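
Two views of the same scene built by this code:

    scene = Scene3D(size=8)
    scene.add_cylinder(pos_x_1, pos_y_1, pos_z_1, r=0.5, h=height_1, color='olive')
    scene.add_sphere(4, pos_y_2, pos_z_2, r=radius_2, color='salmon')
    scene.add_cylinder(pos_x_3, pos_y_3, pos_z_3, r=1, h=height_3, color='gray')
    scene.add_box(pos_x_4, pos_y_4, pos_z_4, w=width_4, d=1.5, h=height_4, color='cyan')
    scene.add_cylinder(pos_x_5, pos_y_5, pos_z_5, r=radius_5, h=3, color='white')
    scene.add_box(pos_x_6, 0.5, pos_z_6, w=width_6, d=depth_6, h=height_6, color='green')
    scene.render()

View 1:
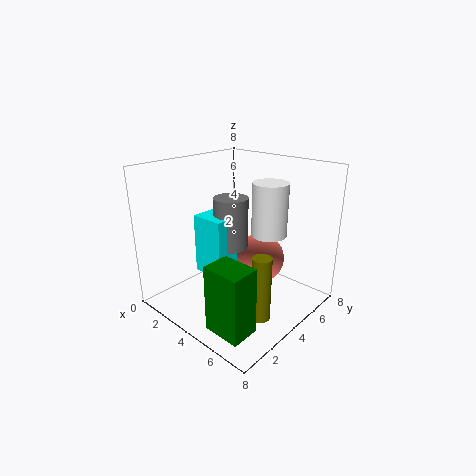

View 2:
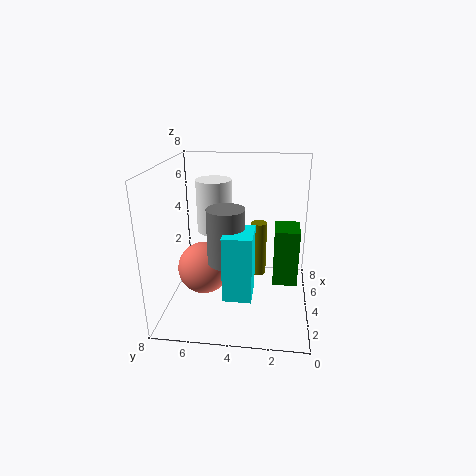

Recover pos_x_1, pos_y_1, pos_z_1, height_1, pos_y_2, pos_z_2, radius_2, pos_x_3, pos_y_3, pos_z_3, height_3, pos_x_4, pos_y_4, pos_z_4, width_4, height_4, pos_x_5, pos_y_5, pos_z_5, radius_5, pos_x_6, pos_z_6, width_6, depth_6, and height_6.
pos_x_1 = 6.5
pos_y_1 = 3
pos_z_1 = 0.5
height_1 = 3.5
pos_y_2 = 6
pos_z_2 = 2
radius_2 = 1.5
pos_x_3 = 3
pos_y_3 = 4.5
pos_z_3 = 3
height_3 = 3
pos_x_4 = 1.5
pos_y_4 = 3
pos_z_4 = 1.5
width_4 = 2
height_4 = 3.5
pos_x_5 = 5
pos_y_5 = 5.5
pos_z_5 = 4
radius_5 = 1
pos_x_6 = 5
pos_z_6 = 0.5
width_6 = 2
depth_6 = 1.5
height_6 = 3.5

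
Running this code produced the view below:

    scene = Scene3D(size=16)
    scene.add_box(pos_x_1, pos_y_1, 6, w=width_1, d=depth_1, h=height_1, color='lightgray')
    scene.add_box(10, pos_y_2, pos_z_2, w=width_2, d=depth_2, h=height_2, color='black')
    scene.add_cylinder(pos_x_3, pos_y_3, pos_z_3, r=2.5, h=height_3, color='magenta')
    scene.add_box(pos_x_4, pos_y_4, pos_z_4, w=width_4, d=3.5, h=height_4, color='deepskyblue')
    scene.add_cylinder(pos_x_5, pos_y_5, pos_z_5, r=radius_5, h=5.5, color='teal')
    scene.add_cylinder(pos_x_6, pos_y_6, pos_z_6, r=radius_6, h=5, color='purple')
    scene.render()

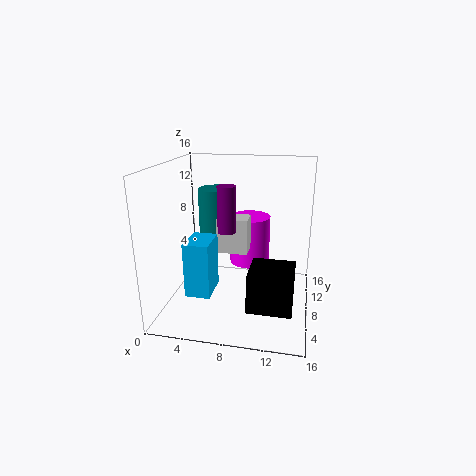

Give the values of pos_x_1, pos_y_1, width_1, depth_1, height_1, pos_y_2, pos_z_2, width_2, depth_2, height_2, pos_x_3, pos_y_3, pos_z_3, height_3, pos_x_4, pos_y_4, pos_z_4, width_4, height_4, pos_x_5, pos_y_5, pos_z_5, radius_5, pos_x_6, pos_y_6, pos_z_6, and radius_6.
pos_x_1 = 5.5, pos_y_1 = 8, width_1 = 3.5, depth_1 = 2.5, height_1 = 4, pos_y_2 = 2, pos_z_2 = 2.5, width_2 = 4.5, depth_2 = 4.5, height_2 = 4, pos_x_3 = 8.5, pos_y_3 = 13, pos_z_3 = 3, height_3 = 6, pos_x_4 = 4, pos_y_4 = 1.5, pos_z_4 = 4, width_4 = 2.5, height_4 = 5.5, pos_x_5 = 5, pos_y_5 = 10, pos_z_5 = 7.5, radius_5 = 2, pos_x_6 = 7, pos_y_6 = 7, pos_z_6 = 9, radius_6 = 1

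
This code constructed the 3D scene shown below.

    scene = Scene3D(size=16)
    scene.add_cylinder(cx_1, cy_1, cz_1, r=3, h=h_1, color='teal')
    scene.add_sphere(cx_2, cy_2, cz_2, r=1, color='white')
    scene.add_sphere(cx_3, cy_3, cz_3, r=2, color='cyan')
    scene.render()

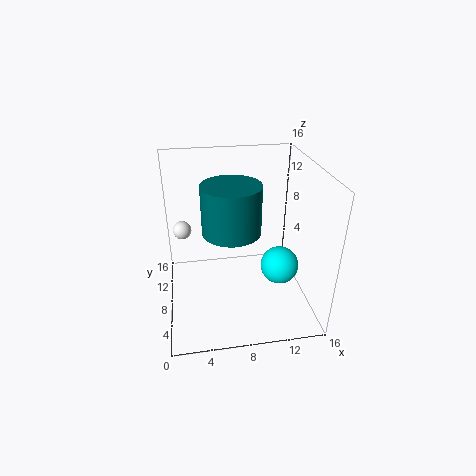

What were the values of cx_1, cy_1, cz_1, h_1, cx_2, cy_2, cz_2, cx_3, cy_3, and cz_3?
cx_1 = 7; cy_1 = 6; cz_1 = 10; h_1 = 5; cx_2 = 2; cy_2 = 9; cz_2 = 9; cx_3 = 12; cy_3 = 5; cz_3 = 6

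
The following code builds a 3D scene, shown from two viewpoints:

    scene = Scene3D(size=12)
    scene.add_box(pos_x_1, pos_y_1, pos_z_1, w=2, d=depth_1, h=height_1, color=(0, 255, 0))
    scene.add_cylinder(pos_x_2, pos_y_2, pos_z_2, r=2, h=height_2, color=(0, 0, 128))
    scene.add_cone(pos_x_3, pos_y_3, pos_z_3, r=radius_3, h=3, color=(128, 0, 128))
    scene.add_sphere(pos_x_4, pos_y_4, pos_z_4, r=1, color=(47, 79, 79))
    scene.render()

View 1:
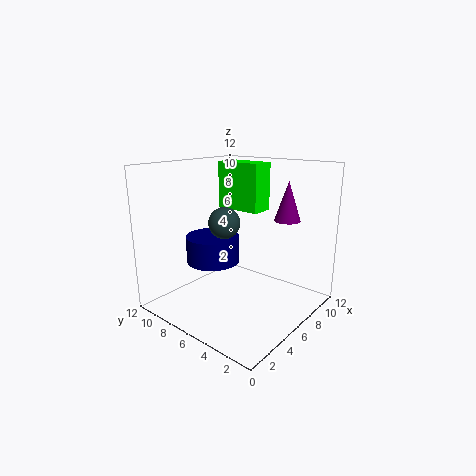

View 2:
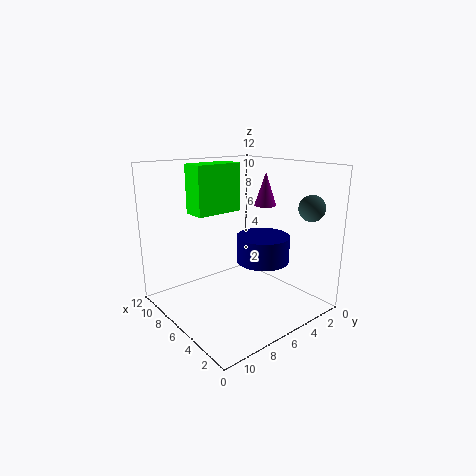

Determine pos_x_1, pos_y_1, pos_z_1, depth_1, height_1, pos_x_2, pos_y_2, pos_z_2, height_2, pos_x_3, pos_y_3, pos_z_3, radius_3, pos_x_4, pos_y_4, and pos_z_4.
pos_x_1 = 7
pos_y_1 = 5
pos_z_1 = 8
depth_1 = 4
height_1 = 4
pos_x_2 = 3
pos_y_2 = 6
pos_z_2 = 5
height_2 = 2
pos_x_3 = 7
pos_y_3 = 2
pos_z_3 = 8
radius_3 = 1
pos_x_4 = 1
pos_y_4 = 3
pos_z_4 = 9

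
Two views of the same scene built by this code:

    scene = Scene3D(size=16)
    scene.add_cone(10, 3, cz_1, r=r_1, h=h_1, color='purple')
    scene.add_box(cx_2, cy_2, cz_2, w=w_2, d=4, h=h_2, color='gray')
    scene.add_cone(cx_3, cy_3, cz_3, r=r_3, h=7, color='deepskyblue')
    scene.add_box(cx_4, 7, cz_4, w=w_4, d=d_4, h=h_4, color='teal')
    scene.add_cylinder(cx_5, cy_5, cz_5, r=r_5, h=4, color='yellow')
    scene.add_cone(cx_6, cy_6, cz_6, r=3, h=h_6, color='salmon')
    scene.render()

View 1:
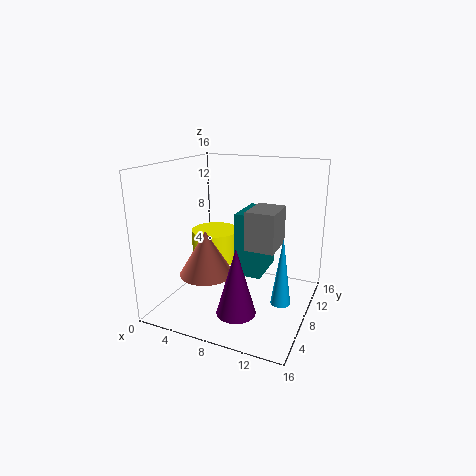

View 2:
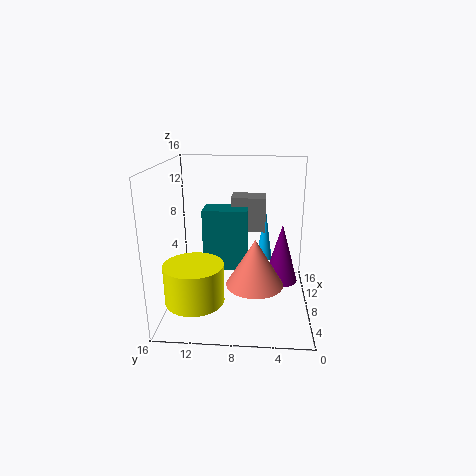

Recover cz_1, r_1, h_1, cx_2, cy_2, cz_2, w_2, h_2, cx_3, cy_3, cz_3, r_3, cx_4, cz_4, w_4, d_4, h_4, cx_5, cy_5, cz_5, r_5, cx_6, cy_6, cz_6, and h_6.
cz_1 = 2; r_1 = 2; h_1 = 7; cx_2 = 10; cy_2 = 5; cz_2 = 8; w_2 = 3; h_2 = 4; cx_3 = 14; cy_3 = 5; cz_3 = 3; r_3 = 1; cx_4 = 8; cz_4 = 4; w_4 = 3; d_4 = 5; h_4 = 7; cx_5 = 3; cy_5 = 12; cz_5 = 3; r_5 = 3; cx_6 = 5; cy_6 = 6; cz_6 = 4; h_6 = 5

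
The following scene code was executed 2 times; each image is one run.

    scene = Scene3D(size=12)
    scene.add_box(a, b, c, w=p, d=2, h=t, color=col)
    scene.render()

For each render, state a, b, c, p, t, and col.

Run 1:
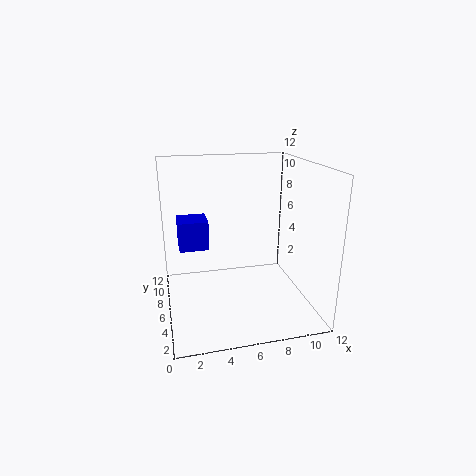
a = 1; b = 2; c = 7; p = 2; t = 2; col = 'blue'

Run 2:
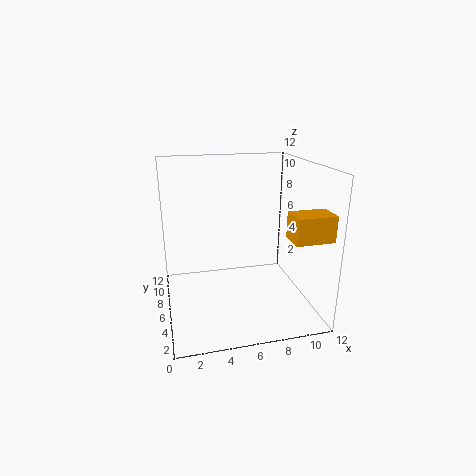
a = 9; b = 1; c = 7; p = 3; t = 2; col = 'orange'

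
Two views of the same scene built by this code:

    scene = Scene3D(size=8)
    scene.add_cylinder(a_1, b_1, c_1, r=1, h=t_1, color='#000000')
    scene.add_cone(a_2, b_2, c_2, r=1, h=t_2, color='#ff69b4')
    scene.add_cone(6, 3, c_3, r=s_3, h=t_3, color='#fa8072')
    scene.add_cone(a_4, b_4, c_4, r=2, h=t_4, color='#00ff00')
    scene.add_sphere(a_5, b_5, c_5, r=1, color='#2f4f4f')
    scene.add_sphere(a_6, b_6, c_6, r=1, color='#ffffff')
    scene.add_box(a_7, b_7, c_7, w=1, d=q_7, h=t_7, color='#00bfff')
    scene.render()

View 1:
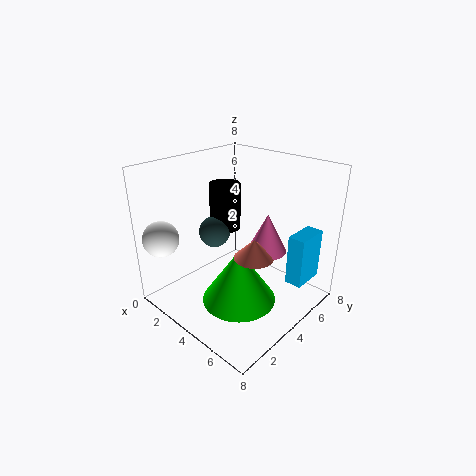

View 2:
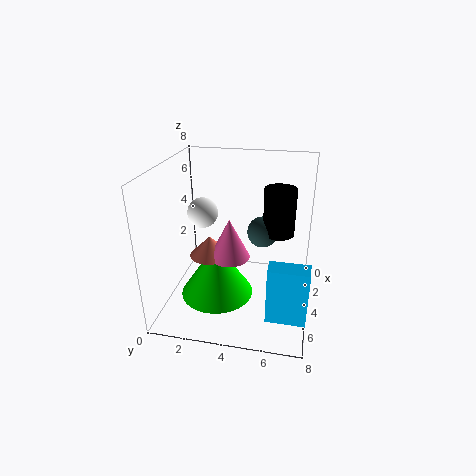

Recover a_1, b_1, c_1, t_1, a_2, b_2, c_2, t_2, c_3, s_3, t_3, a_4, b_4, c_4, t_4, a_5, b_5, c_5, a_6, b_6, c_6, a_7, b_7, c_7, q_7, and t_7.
a_1 = 1, b_1 = 6, c_1 = 3, t_1 = 3, a_2 = 6, b_2 = 4, c_2 = 4, t_2 = 2, c_3 = 4, s_3 = 1, t_3 = 1, a_4 = 5, b_4 = 3, c_4 = 1, t_4 = 3, a_5 = 1, b_5 = 5, c_5 = 3, a_6 = 1, b_6 = 1, c_6 = 4, a_7 = 6, b_7 = 6, c_7 = 1, q_7 = 2, t_7 = 3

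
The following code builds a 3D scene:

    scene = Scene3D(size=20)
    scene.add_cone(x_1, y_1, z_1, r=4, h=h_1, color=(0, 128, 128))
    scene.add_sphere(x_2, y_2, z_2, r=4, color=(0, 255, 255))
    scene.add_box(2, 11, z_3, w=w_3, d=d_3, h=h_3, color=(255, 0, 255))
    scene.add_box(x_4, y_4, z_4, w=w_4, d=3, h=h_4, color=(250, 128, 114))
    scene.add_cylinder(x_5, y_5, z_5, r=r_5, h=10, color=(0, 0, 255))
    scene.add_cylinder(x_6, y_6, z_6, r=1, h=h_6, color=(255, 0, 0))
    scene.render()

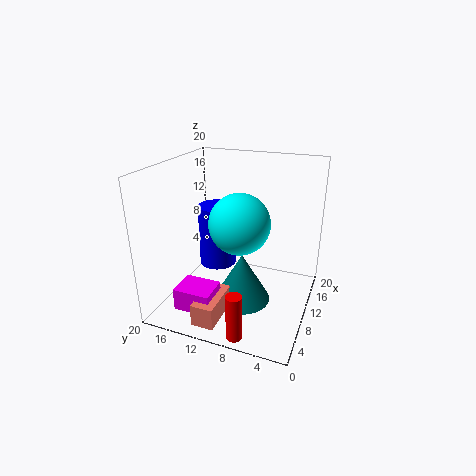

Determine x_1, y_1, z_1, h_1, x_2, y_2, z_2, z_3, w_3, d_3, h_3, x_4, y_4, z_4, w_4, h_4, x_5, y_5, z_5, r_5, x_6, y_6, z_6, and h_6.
x_1 = 9
y_1 = 9
z_1 = 1
h_1 = 7
x_2 = 8
y_2 = 9
z_2 = 13
z_3 = 2
w_3 = 4
d_3 = 5
h_3 = 3
x_4 = 1
y_4 = 10
z_4 = 1
w_4 = 6
h_4 = 3
x_5 = 16
y_5 = 16
z_5 = 2
r_5 = 3
x_6 = 1
y_6 = 7
z_6 = 1
h_6 = 6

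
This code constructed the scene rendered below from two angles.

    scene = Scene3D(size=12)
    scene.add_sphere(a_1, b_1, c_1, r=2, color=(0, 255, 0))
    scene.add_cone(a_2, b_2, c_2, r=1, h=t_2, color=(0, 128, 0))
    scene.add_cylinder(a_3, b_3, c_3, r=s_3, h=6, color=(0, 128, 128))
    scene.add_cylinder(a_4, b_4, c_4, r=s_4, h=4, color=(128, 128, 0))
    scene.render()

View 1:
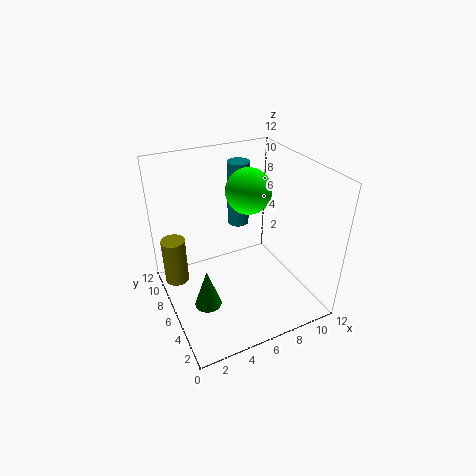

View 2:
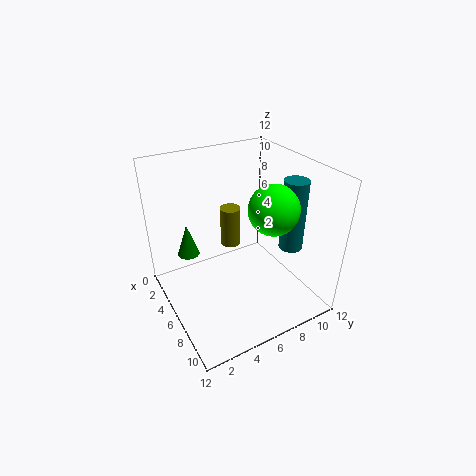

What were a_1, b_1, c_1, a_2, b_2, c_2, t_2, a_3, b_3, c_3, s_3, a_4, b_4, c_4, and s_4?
a_1 = 8, b_1 = 8, c_1 = 9, a_2 = 2, b_2 = 3, c_2 = 3, t_2 = 3, a_3 = 8, b_3 = 10, c_3 = 5, s_3 = 1, a_4 = 1, b_4 = 8, c_4 = 2, s_4 = 1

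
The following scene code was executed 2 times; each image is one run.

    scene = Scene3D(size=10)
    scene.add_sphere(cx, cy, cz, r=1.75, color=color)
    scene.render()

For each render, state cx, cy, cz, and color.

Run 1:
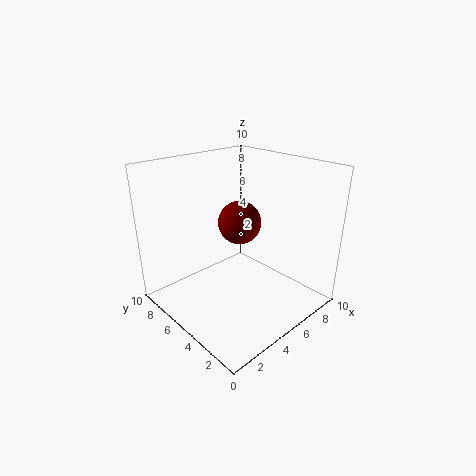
cx = 7.75, cy = 7.75, cz = 4.5, color = 'maroon'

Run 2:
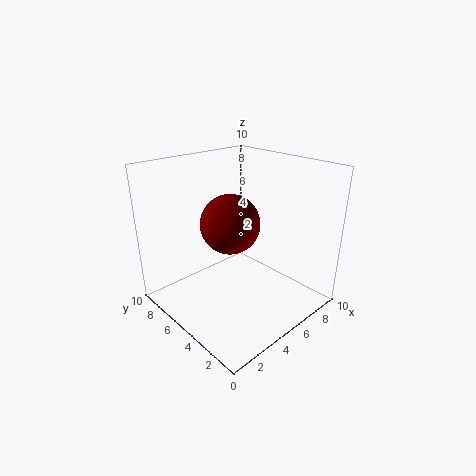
cx = 2.75, cy = 3.25, cz = 7.25, color = 'maroon'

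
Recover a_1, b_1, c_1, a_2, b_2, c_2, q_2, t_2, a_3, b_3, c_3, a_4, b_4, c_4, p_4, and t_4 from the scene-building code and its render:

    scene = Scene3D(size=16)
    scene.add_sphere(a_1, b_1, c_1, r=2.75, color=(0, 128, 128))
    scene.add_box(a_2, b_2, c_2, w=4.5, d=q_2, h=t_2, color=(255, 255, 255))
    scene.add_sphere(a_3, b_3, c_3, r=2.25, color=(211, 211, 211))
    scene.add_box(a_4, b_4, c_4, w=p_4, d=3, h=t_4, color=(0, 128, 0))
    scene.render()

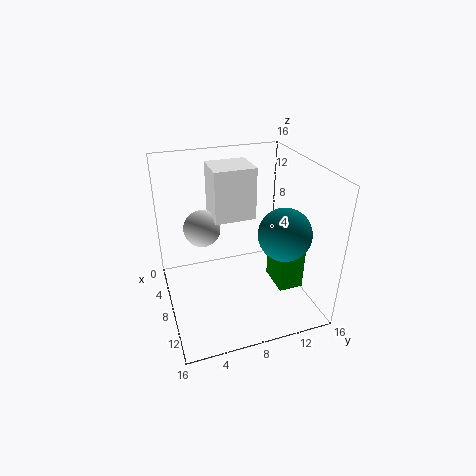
a_1 = 11.75, b_1 = 11.75, c_1 = 9.75, a_2 = 0.75, b_2 = 6.25, c_2 = 8.5, q_2 = 5, t_2 = 6.25, a_3 = 3.25, b_3 = 5, c_3 = 7.25, a_4 = 5.25, b_4 = 13, c_4 = 0.25, p_4 = 4.25, t_4 = 5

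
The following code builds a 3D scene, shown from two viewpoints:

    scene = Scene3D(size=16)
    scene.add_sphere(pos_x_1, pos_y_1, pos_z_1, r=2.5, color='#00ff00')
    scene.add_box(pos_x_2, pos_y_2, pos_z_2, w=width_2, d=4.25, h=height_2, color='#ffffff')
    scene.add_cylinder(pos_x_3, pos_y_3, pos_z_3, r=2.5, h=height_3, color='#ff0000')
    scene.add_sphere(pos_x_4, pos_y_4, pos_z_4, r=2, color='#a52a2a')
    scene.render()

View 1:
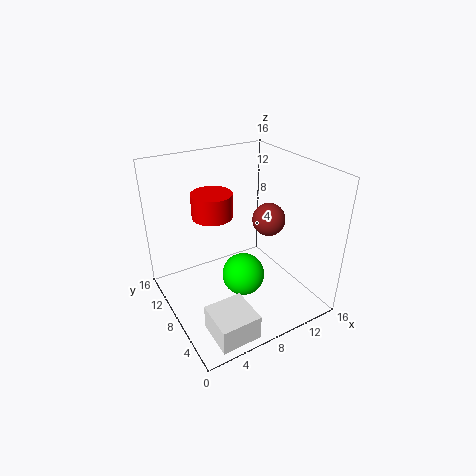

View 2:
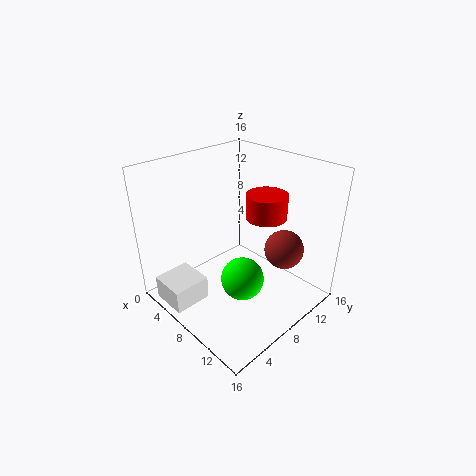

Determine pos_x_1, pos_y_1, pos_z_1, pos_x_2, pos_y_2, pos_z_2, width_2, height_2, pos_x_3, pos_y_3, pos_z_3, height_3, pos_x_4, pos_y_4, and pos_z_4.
pos_x_1 = 8.75
pos_y_1 = 8
pos_z_1 = 2.75
pos_x_2 = 2
pos_y_2 = 0.5
pos_z_2 = 0.5
width_2 = 4.25
height_2 = 2.75
pos_x_3 = 7.5
pos_y_3 = 13.25
pos_z_3 = 8.5
height_3 = 3
pos_x_4 = 13.25
pos_y_4 = 9.5
pos_z_4 = 8.25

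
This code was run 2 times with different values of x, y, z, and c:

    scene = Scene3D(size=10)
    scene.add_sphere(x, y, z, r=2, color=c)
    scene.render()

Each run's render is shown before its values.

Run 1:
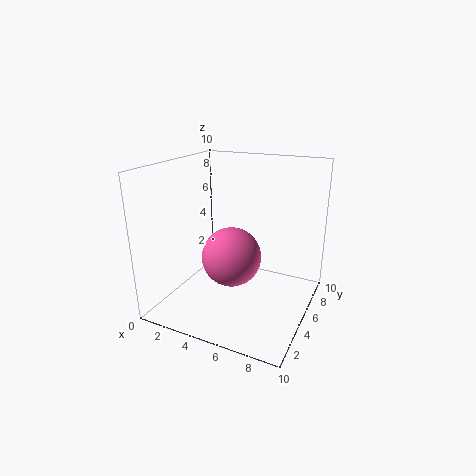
x = 5, y = 4, z = 4, c = 'hotpink'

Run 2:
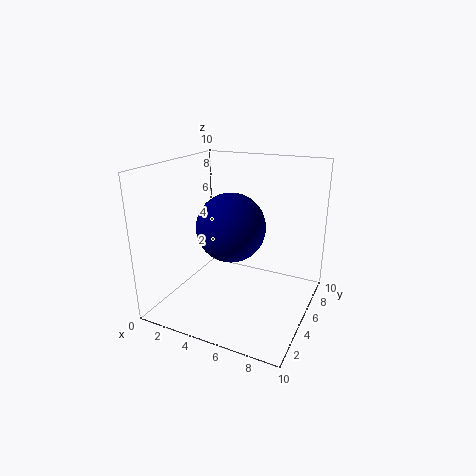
x = 6, y = 2, z = 7, c = 'navy'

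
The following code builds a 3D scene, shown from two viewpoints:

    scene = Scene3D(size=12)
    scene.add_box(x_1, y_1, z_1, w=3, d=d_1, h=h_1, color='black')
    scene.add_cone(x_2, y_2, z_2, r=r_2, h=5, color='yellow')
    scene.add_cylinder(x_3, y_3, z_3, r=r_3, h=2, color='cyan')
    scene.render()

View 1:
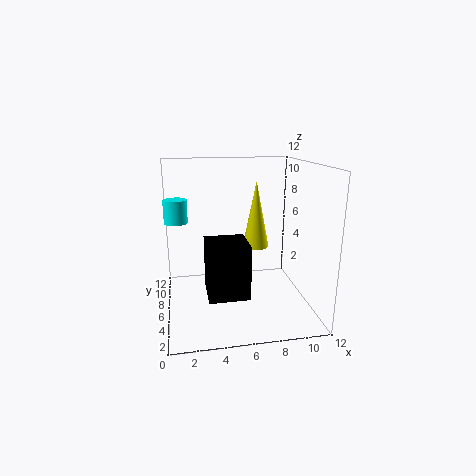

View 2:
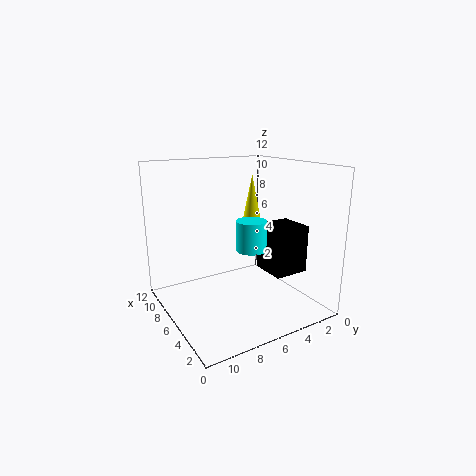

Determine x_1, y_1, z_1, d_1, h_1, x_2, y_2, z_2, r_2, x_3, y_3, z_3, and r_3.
x_1 = 3
y_1 = 1
z_1 = 3
d_1 = 3
h_1 = 4
x_2 = 7
y_2 = 4
z_2 = 6
r_2 = 1
x_3 = 1
y_3 = 8
z_3 = 7
r_3 = 1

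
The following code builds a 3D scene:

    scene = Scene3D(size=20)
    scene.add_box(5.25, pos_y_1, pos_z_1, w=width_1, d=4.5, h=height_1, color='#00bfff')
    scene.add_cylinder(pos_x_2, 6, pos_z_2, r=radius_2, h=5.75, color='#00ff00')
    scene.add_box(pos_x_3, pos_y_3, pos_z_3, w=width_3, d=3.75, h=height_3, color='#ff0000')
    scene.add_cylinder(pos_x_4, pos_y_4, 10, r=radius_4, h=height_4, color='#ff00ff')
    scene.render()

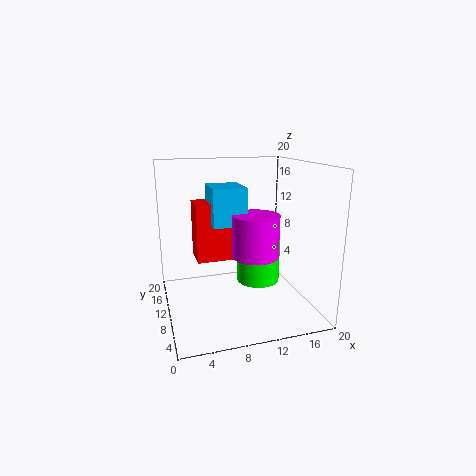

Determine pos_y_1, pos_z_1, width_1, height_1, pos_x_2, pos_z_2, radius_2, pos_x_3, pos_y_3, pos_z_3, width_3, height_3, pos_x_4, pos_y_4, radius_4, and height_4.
pos_y_1 = 3.75, pos_z_1 = 13.5, width_1 = 4, height_1 = 4.5, pos_x_2 = 11.5, pos_z_2 = 5.5, radius_2 = 2.75, pos_x_3 = 3.5, pos_y_3 = 5, pos_z_3 = 9, width_3 = 6, height_3 = 7, pos_x_4 = 10, pos_y_4 = 3, radius_4 = 2.75, height_4 = 5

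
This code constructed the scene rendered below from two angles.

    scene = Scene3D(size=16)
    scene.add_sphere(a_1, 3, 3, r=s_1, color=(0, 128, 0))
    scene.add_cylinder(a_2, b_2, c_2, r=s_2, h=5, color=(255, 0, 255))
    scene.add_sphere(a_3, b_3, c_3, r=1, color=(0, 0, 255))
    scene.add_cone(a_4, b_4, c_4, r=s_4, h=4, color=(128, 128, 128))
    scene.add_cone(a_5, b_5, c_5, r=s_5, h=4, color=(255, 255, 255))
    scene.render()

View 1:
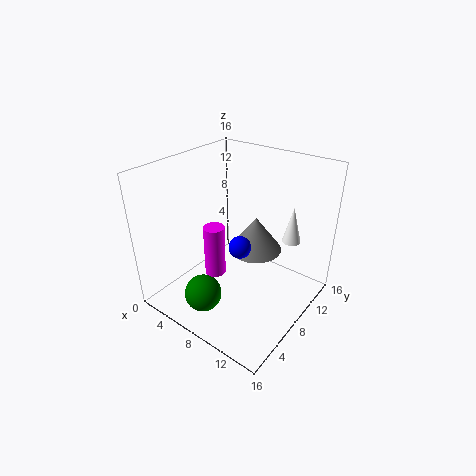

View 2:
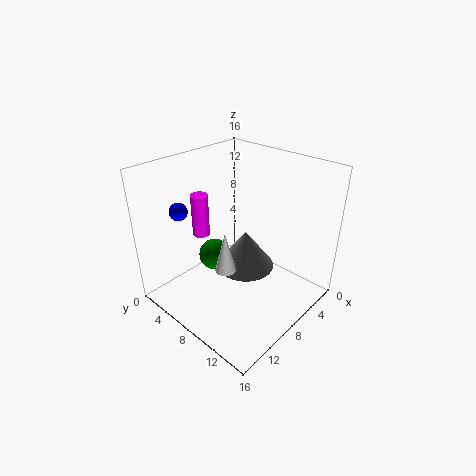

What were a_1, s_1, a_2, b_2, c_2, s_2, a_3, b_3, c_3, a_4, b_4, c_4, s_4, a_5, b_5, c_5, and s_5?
a_1 = 7; s_1 = 2; a_2 = 9; b_2 = 3; c_2 = 7; s_2 = 1; a_3 = 12; b_3 = 3; c_3 = 11; a_4 = 9; b_4 = 10; c_4 = 6; s_4 = 3; a_5 = 13; b_5 = 11; c_5 = 8; s_5 = 1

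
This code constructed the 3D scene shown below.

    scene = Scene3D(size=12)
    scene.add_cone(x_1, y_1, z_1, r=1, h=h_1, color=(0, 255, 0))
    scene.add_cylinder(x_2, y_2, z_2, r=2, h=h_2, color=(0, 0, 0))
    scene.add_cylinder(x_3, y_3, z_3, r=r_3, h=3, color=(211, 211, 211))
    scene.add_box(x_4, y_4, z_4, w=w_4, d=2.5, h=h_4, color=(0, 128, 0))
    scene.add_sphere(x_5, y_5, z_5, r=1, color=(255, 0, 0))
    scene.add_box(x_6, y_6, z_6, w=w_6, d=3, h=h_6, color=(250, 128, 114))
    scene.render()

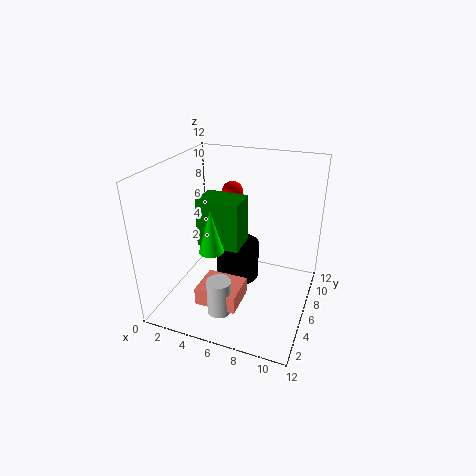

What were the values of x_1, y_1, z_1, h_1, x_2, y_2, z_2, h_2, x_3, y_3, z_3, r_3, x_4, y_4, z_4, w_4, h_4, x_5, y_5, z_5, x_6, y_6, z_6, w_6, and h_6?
x_1 = 4.5; y_1 = 4; z_1 = 5.5; h_1 = 3.5; x_2 = 5; y_2 = 8.5; z_2 = 0.5; h_2 = 3.5; x_3 = 5.5; y_3 = 3; z_3 = 0.5; r_3 = 1; x_4 = 3; y_4 = 4.5; z_4 = 5.5; w_4 = 3.5; h_4 = 4; x_5 = 3.5; y_5 = 11; z_5 = 8; x_6 = 3.5; y_6 = 2.5; z_6 = 1; w_6 = 3.5; h_6 = 1.5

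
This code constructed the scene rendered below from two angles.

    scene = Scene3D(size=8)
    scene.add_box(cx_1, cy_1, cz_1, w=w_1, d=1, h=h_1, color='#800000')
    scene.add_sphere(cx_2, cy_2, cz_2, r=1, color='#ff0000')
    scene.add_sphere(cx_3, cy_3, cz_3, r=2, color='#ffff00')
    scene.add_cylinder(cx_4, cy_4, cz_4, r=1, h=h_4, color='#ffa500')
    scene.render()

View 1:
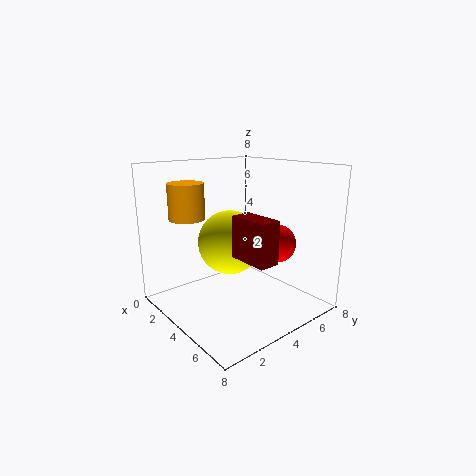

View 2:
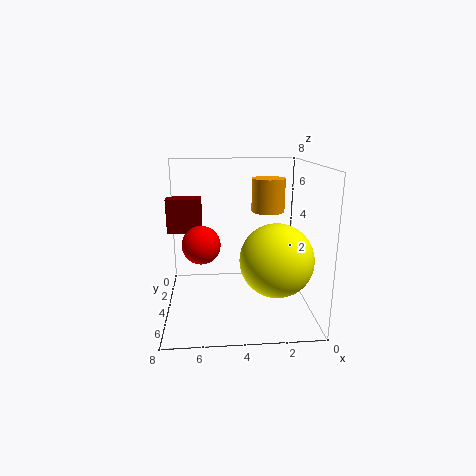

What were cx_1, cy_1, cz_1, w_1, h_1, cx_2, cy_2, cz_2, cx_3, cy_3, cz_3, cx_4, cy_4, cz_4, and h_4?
cx_1 = 6, cy_1 = 2, cz_1 = 4, w_1 = 2, h_1 = 2, cx_2 = 6, cy_2 = 5, cz_2 = 4, cx_3 = 2, cy_3 = 5, cz_3 = 3, cx_4 = 2, cy_4 = 2, cz_4 = 5, h_4 = 2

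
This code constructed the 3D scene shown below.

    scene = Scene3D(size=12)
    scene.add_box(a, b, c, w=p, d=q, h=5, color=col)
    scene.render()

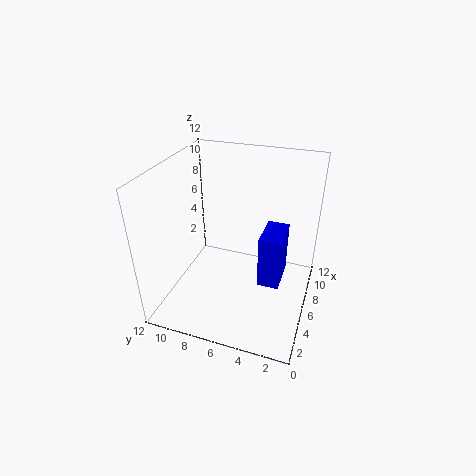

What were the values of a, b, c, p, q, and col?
a = 7
b = 2.5
c = 0.5
p = 3.5
q = 2
col = 'blue'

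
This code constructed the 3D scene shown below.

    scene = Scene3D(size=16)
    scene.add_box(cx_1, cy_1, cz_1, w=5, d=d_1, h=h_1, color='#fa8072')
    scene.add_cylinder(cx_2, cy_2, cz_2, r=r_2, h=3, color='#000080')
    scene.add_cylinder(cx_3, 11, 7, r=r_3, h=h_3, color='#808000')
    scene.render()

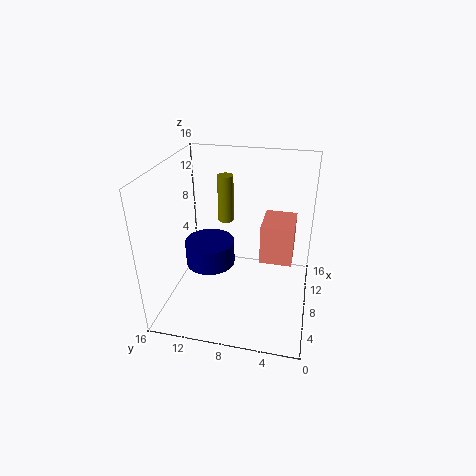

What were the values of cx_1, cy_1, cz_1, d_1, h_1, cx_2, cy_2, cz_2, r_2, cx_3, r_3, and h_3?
cx_1 = 11, cy_1 = 2, cz_1 = 3, d_1 = 4, h_1 = 5, cx_2 = 10, cy_2 = 12, cz_2 = 3, r_2 = 3, cx_3 = 14, r_3 = 1, h_3 = 6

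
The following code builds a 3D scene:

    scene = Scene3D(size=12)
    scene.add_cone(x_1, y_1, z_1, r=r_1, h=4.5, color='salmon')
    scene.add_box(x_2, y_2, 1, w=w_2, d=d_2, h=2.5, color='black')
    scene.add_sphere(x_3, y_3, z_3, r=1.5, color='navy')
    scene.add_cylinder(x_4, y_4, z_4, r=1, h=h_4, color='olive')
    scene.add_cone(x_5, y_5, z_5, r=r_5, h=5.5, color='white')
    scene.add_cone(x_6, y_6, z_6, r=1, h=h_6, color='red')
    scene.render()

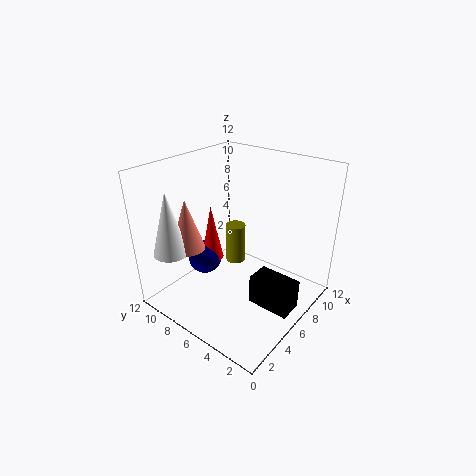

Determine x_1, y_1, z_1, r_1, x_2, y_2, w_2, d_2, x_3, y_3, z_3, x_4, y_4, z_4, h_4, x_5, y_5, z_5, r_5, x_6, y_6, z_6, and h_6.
x_1 = 4; y_1 = 10; z_1 = 4.5; r_1 = 1.5; x_2 = 5; y_2 = 0.5; w_2 = 2; d_2 = 3.5; x_3 = 5.5; y_3 = 9.5; z_3 = 3; x_4 = 10; y_4 = 9.5; z_4 = 0.5; h_4 = 4; x_5 = 2.5; y_5 = 10.5; z_5 = 4.5; r_5 = 1.5; x_6 = 6; y_6 = 9; z_6 = 3; h_6 = 5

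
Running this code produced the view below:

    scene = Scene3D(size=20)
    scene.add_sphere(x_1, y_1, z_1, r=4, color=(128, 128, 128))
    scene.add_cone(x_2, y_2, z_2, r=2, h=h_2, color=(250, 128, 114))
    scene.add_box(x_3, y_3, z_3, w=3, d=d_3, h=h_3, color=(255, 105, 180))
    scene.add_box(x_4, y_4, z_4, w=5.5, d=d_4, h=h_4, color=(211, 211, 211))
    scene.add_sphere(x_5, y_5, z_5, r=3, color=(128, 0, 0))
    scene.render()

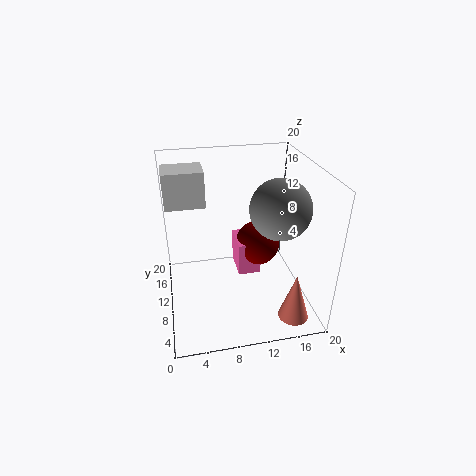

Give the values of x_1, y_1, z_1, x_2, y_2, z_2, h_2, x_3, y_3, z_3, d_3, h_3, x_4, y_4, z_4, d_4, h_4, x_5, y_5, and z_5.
x_1 = 15, y_1 = 7.5, z_1 = 15, x_2 = 16, y_2 = 2.5, z_2 = 1.5, h_2 = 6.5, x_3 = 9.5, y_3 = 7, z_3 = 6, d_3 = 4.5, h_3 = 4.5, x_4 = 0.5, y_4 = 12, z_4 = 14, d_4 = 4.5, h_4 = 5, x_5 = 12.5, y_5 = 9, z_5 = 9.5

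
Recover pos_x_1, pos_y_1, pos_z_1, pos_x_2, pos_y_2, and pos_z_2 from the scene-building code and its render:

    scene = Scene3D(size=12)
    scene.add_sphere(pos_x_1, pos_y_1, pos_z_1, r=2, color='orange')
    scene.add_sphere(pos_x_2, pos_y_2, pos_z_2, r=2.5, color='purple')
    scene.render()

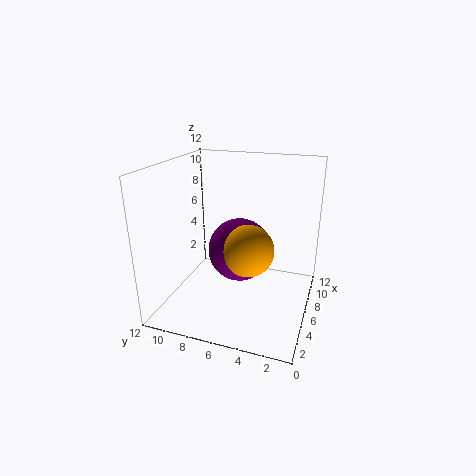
pos_x_1 = 4, pos_y_1 = 4.5, pos_z_1 = 6, pos_x_2 = 5, pos_y_2 = 5.5, pos_z_2 = 5.5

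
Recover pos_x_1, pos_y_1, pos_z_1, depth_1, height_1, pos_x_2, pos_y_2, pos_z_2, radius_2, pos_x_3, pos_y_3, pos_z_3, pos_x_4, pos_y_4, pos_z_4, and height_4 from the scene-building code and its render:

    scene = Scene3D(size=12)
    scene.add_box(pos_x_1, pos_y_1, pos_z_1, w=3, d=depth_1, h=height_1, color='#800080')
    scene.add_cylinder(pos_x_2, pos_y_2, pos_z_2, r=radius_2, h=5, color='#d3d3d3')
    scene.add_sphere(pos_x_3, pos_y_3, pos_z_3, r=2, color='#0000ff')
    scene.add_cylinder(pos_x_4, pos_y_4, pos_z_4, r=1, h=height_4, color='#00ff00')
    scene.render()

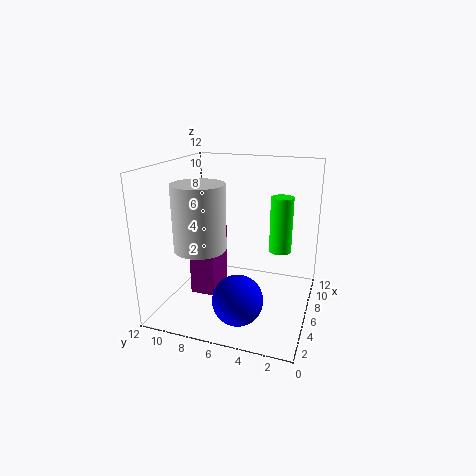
pos_x_1 = 3
pos_y_1 = 7
pos_z_1 = 2
depth_1 = 2
height_1 = 5
pos_x_2 = 3
pos_y_2 = 8
pos_z_2 = 6
radius_2 = 2
pos_x_3 = 3
pos_y_3 = 5
pos_z_3 = 2
pos_x_4 = 9
pos_y_4 = 3
pos_z_4 = 4
height_4 = 5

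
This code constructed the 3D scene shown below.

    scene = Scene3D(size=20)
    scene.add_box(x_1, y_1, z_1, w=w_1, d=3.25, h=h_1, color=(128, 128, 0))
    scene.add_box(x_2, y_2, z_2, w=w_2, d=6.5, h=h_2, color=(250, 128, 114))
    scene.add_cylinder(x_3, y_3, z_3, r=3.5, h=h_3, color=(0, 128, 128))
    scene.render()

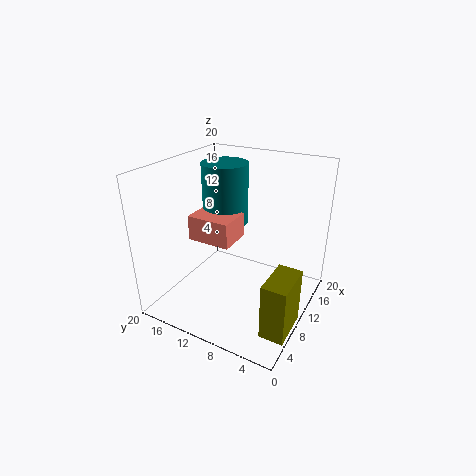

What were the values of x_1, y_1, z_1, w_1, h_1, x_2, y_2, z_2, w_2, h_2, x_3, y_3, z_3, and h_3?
x_1 = 3.75, y_1 = 0.25, z_1 = 0.25, w_1 = 5.75, h_1 = 7.75, x_2 = 9, y_2 = 11.25, z_2 = 8.25, w_2 = 5, h_2 = 3.75, x_3 = 15, y_3 = 15, z_3 = 9.5, h_3 = 9.25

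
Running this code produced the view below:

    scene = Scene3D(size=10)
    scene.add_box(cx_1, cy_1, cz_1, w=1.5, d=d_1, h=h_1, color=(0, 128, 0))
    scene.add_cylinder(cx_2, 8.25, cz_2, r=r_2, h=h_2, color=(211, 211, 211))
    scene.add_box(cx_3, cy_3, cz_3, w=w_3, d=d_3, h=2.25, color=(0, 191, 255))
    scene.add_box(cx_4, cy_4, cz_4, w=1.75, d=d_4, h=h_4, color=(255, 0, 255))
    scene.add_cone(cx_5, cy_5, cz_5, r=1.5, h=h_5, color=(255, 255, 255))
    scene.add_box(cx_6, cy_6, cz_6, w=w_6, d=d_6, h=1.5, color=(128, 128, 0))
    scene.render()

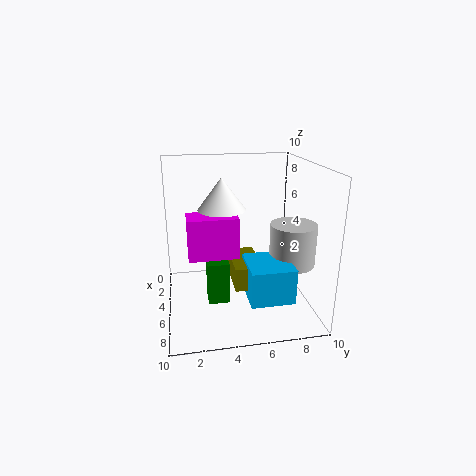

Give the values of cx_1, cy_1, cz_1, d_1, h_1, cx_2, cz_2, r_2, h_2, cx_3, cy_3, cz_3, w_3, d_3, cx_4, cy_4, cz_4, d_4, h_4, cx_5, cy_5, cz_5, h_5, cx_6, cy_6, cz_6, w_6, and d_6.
cx_1 = 4.5, cy_1 = 2.75, cz_1 = 0.5, d_1 = 1.5, h_1 = 3, cx_2 = 7, cz_2 = 3.75, r_2 = 1.5, h_2 = 2.75, cx_3 = 6.5, cy_3 = 5, cz_3 = 2.25, w_3 = 3, d_3 = 2.75, cx_4 = 6.5, cy_4 = 1.5, cz_4 = 5, d_4 = 3, h_4 = 2.5, cx_5 = 6.25, cy_5 = 3.75, cz_5 = 7.5, h_5 = 2, cx_6 = 5, cy_6 = 4.25, cz_6 = 2.75, w_6 = 3.25, d_6 = 1.75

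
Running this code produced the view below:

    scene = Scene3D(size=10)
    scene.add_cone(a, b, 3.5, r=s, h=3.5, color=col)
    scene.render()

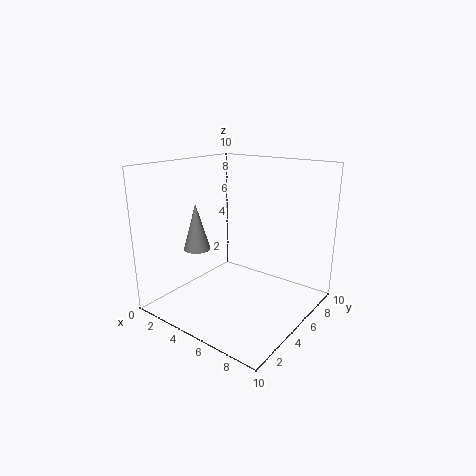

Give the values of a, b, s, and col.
a = 1.5
b = 4.5
s = 1
col = 'gray'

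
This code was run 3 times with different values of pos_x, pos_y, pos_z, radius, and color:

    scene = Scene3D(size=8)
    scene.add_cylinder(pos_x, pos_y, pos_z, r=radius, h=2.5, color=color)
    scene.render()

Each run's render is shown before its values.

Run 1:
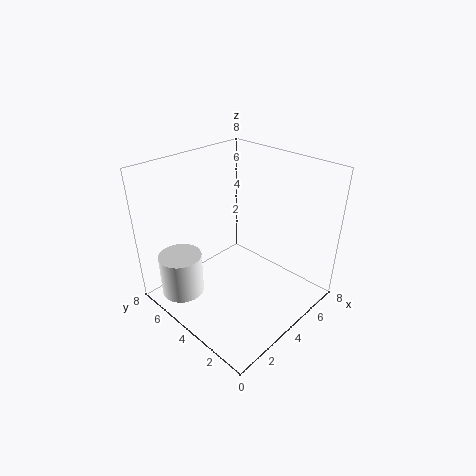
pos_x = 1.75, pos_y = 6.5, pos_z = 0.25, radius = 1.25, color = 'white'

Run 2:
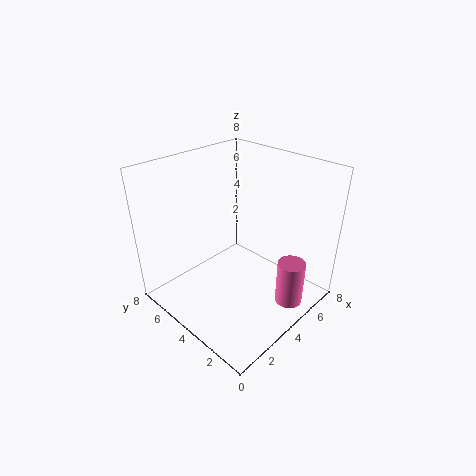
pos_x = 5, pos_y = 1, pos_z = 0.75, radius = 0.75, color = 'hotpink'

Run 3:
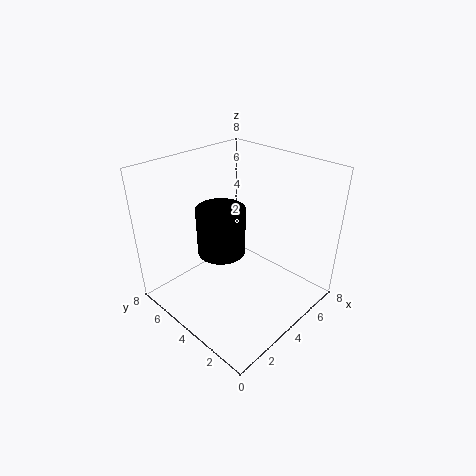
pos_x = 2.75, pos_y = 4, pos_z = 3.75, radius = 1.25, color = 'black'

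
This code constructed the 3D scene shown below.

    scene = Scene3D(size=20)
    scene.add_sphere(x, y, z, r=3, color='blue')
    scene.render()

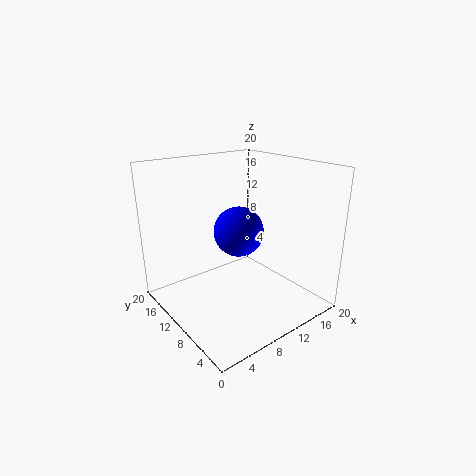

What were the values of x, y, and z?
x = 7, y = 6, z = 13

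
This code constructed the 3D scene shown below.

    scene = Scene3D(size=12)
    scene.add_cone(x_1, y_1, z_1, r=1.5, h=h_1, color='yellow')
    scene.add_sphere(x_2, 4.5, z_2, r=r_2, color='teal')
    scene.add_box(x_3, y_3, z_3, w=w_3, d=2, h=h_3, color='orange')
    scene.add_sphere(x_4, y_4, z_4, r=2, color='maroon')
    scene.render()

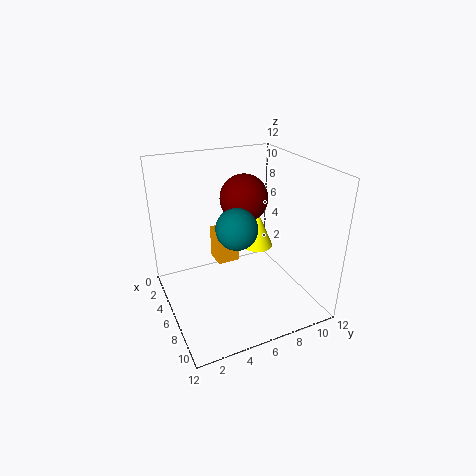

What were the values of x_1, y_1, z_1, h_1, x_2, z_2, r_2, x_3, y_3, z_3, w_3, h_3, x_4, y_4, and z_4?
x_1 = 3
y_1 = 9.5
z_1 = 3
h_1 = 3.5
x_2 = 9
z_2 = 8.5
r_2 = 1.5
x_3 = 2
y_3 = 5
z_3 = 2.5
w_3 = 2
h_3 = 3
x_4 = 5
y_4 = 7
z_4 = 9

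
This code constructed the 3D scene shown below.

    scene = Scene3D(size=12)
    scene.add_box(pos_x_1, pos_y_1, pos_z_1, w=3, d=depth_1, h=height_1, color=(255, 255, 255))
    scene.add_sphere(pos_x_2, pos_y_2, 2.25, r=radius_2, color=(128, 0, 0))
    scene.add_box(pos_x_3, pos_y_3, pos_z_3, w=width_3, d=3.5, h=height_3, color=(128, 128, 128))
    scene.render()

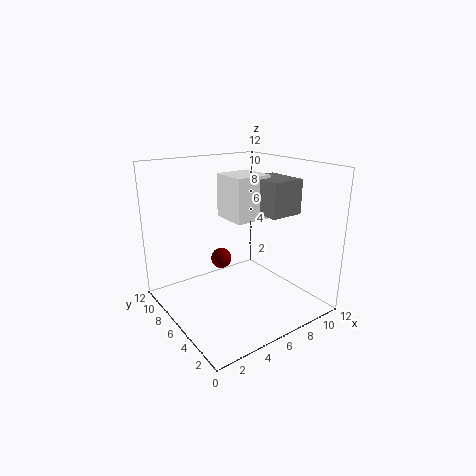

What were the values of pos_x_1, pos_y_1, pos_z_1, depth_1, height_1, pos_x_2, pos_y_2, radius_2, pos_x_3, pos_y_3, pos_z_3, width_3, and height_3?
pos_x_1 = 5
pos_y_1 = 4.5
pos_z_1 = 7.75
depth_1 = 3
height_1 = 3.5
pos_x_2 = 7
pos_y_2 = 10.25
radius_2 = 1
pos_x_3 = 7
pos_y_3 = 2.75
pos_z_3 = 8.25
width_3 = 2.75
height_3 = 2.75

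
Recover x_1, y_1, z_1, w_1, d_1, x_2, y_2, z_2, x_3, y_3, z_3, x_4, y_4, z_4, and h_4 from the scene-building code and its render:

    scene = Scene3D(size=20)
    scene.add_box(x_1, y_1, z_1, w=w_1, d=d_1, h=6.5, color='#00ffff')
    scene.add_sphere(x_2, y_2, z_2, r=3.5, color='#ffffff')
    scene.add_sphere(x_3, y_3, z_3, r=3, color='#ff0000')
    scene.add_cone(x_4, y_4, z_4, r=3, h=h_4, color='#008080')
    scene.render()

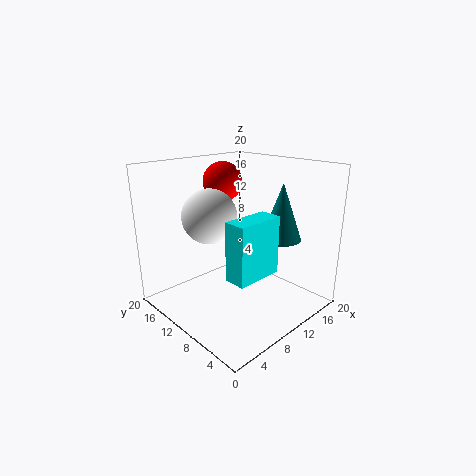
x_1 = 1.5, y_1 = 0.5, z_1 = 9.5, w_1 = 5.5, d_1 = 2.5, x_2 = 5.5, y_2 = 10.5, z_2 = 14, x_3 = 13, y_3 = 16.5, z_3 = 16.5, x_4 = 17, y_4 = 8, z_4 = 8.5, h_4 = 8.5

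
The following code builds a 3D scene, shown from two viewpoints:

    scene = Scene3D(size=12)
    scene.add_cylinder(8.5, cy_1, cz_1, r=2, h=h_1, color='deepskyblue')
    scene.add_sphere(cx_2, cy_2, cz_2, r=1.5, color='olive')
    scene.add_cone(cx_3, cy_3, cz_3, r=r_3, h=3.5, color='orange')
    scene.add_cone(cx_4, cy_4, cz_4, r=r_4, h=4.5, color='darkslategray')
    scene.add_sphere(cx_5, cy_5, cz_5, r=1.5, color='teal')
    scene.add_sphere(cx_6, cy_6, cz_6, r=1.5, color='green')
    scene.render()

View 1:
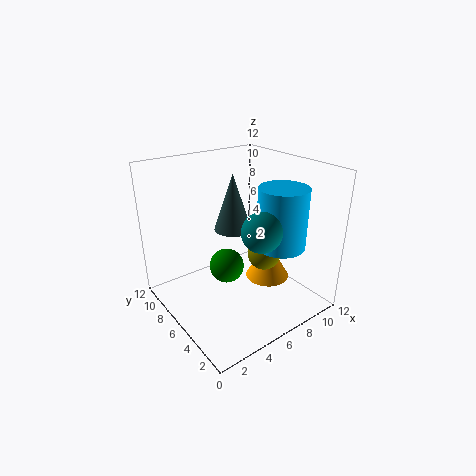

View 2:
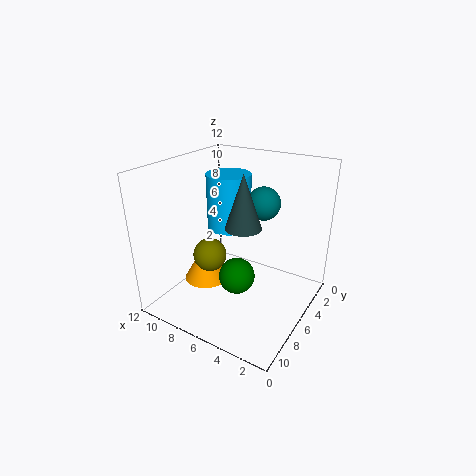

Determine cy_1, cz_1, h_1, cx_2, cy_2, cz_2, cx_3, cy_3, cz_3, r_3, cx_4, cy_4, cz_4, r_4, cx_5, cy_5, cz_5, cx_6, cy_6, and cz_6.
cy_1 = 3.5
cz_1 = 5.5
h_1 = 5
cx_2 = 9
cy_2 = 6
cz_2 = 3.5
cx_3 = 9.5
cy_3 = 6
cz_3 = 1
r_3 = 2
cx_4 = 5.5
cy_4 = 6
cz_4 = 7
r_4 = 1.5
cx_5 = 5.5
cy_5 = 2.5
cz_5 = 8
cx_6 = 5.5
cy_6 = 7
cz_6 = 3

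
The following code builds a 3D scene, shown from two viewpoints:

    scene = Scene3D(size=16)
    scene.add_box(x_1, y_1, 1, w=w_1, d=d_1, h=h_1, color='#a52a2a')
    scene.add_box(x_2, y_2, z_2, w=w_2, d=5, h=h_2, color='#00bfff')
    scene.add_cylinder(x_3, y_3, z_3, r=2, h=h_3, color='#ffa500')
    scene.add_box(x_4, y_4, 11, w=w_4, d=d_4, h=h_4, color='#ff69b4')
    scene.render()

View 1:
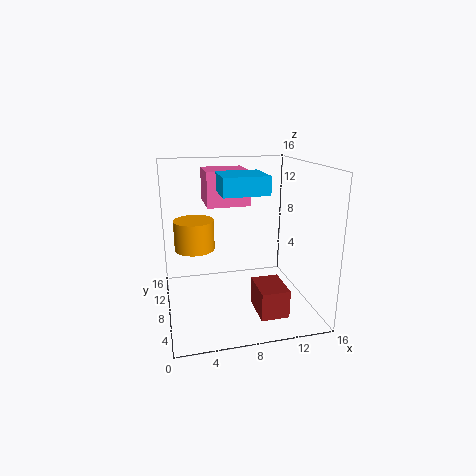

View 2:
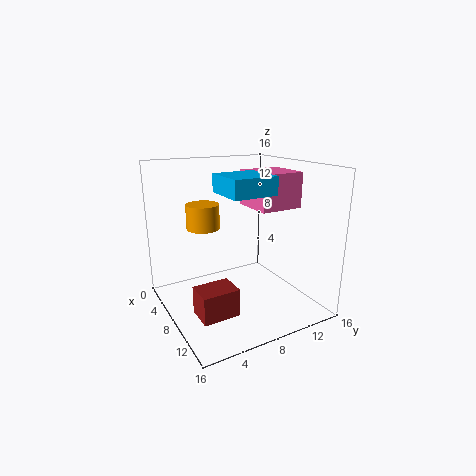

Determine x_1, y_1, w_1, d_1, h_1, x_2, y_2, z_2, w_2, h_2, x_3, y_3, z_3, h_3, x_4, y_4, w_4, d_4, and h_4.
x_1 = 9
y_1 = 2
w_1 = 3
d_1 = 4
h_1 = 3
x_2 = 6
y_2 = 6
z_2 = 13
w_2 = 5
h_2 = 2
x_3 = 3
y_3 = 6
z_3 = 8
h_3 = 3
x_4 = 5
y_4 = 10
w_4 = 5
d_4 = 5
h_4 = 4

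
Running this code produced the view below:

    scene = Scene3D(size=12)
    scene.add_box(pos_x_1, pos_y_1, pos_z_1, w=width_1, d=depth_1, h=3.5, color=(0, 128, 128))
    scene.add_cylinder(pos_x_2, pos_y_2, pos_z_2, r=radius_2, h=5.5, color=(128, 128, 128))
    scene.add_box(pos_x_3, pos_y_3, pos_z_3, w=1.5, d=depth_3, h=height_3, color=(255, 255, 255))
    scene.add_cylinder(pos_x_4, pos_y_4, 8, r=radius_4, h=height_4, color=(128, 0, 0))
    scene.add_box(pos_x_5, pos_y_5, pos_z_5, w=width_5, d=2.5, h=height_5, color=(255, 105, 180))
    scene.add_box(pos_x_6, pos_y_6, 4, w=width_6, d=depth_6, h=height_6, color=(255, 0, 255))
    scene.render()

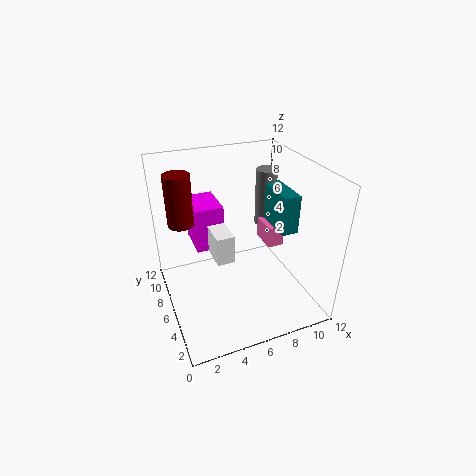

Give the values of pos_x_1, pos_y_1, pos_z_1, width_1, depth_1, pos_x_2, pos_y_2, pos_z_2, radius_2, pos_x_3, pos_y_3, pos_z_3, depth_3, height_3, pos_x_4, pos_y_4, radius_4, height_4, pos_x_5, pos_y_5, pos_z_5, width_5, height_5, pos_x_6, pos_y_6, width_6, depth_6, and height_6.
pos_x_1 = 10
pos_y_1 = 5.5
pos_z_1 = 5.5
width_1 = 1.5
depth_1 = 4
pos_x_2 = 10.5
pos_y_2 = 10
pos_z_2 = 4.5
radius_2 = 1
pos_x_3 = 4
pos_y_3 = 5.5
pos_z_3 = 4
depth_3 = 3.5
height_3 = 2.5
pos_x_4 = 1.5
pos_y_4 = 6.5
radius_4 = 1
height_4 = 4
pos_x_5 = 9.5
pos_y_5 = 7
pos_z_5 = 3.5
width_5 = 1.5
height_5 = 2
pos_x_6 = 3
pos_y_6 = 8
width_6 = 2.5
depth_6 = 3.5
height_6 = 4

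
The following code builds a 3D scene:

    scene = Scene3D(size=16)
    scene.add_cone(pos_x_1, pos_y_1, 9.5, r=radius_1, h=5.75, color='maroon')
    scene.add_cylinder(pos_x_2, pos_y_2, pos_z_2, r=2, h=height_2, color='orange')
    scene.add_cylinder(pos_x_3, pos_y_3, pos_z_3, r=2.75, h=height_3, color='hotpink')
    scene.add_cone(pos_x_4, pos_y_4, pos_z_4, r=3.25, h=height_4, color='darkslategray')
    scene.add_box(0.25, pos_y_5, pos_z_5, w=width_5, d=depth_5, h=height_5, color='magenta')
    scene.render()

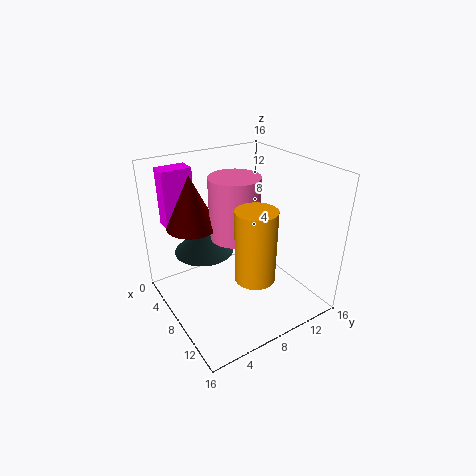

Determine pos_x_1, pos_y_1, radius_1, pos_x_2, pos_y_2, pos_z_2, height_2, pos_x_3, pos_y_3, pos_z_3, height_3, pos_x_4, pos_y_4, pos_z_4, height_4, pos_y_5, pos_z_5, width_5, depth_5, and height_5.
pos_x_1 = 5.5, pos_y_1 = 3.75, radius_1 = 2.75, pos_x_2 = 13, pos_y_2 = 6.75, pos_z_2 = 6.25, height_2 = 7.25, pos_x_3 = 7.75, pos_y_3 = 7.75, pos_z_3 = 8.25, height_3 = 6.75, pos_x_4 = 6, pos_y_4 = 4.75, pos_z_4 = 6.5, height_4 = 3.25, pos_y_5 = 2, pos_z_5 = 8.25, width_5 = 2.25, depth_5 = 3.5, height_5 = 6.75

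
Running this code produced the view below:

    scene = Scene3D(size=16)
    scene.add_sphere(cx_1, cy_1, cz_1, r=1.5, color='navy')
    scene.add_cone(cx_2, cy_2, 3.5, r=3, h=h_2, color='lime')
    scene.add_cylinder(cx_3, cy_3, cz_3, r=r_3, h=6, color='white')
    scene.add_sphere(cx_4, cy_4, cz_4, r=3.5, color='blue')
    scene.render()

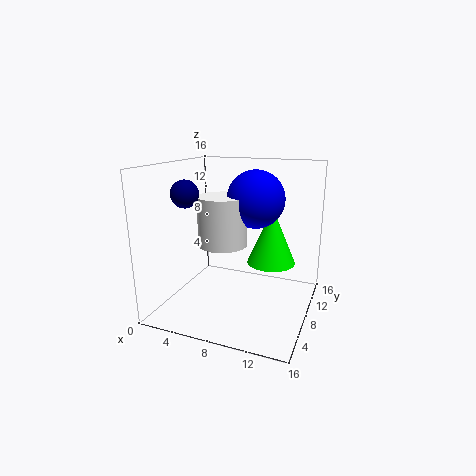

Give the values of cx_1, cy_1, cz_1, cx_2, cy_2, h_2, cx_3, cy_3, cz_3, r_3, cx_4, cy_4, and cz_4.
cx_1 = 3, cy_1 = 5.5, cz_1 = 13, cx_2 = 10.5, cy_2 = 13, h_2 = 7, cx_3 = 5, cy_3 = 10.5, cz_3 = 6, r_3 = 3, cx_4 = 8.5, cy_4 = 12.5, cz_4 = 11.5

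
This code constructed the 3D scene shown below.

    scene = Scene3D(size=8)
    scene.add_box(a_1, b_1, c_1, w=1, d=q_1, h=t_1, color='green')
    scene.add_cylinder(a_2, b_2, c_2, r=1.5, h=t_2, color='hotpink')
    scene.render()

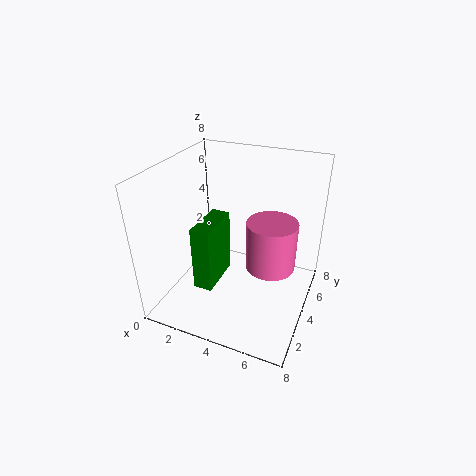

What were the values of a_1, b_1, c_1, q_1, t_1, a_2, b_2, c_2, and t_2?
a_1 = 2.5; b_1 = 1.5; c_1 = 2; q_1 = 2.5; t_1 = 3.5; a_2 = 5.5; b_2 = 5.5; c_2 = 1.5; t_2 = 3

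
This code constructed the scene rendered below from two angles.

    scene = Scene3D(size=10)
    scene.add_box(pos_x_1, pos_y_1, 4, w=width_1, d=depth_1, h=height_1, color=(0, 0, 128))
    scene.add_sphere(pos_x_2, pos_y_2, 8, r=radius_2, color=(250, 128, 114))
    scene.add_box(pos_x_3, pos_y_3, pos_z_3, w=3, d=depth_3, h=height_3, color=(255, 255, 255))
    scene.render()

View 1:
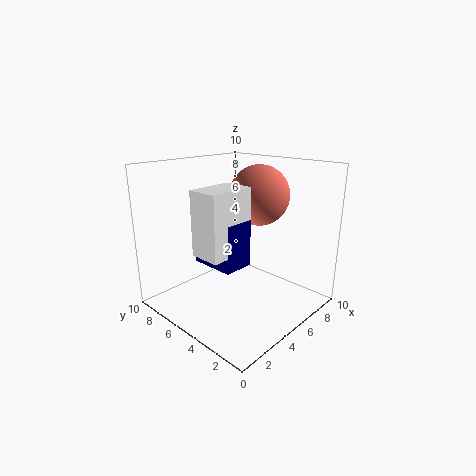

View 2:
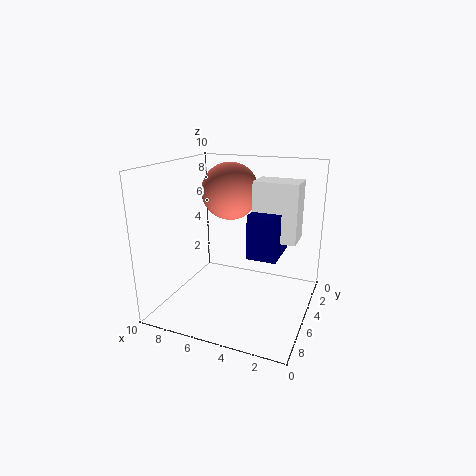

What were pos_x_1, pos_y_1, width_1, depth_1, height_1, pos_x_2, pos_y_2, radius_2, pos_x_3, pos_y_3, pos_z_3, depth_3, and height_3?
pos_x_1 = 2; pos_y_1 = 3; width_1 = 2; depth_1 = 3; height_1 = 3; pos_x_2 = 6; pos_y_2 = 4; radius_2 = 2; pos_x_3 = 1; pos_y_3 = 3; pos_z_3 = 5; depth_3 = 2; height_3 = 4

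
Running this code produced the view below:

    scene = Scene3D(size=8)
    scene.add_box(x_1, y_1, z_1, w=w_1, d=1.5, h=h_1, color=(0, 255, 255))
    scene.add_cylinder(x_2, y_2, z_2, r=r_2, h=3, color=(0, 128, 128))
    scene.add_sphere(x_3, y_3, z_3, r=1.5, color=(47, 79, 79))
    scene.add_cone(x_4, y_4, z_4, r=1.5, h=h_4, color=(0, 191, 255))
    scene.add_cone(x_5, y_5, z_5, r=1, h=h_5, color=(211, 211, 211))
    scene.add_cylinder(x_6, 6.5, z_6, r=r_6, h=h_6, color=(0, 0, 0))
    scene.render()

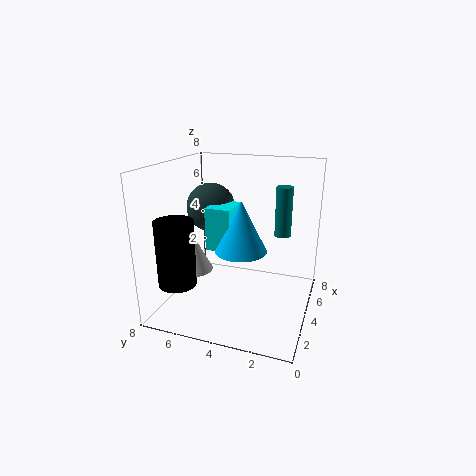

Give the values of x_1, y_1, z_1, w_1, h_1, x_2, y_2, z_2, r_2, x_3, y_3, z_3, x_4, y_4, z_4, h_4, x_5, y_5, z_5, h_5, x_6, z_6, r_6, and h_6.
x_1 = 4; y_1 = 4.5; z_1 = 3; w_1 = 2; h_1 = 2.5; x_2 = 6.5; y_2 = 2; z_2 = 3.5; r_2 = 0.5; x_3 = 6; y_3 = 6.5; z_3 = 5; x_4 = 4.5; y_4 = 4; z_4 = 3; h_4 = 3; x_5 = 2.5; y_5 = 6; z_5 = 2.5; h_5 = 2; x_6 = 1.5; z_6 = 2; r_6 = 1; h_6 = 3.5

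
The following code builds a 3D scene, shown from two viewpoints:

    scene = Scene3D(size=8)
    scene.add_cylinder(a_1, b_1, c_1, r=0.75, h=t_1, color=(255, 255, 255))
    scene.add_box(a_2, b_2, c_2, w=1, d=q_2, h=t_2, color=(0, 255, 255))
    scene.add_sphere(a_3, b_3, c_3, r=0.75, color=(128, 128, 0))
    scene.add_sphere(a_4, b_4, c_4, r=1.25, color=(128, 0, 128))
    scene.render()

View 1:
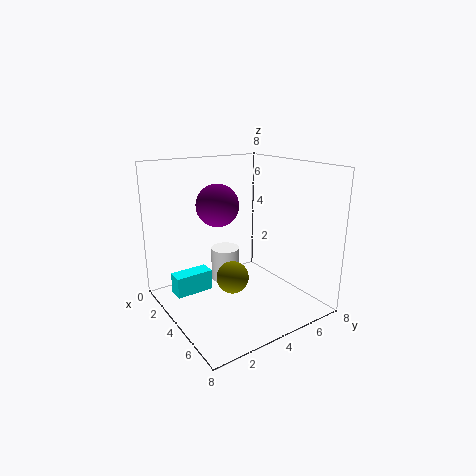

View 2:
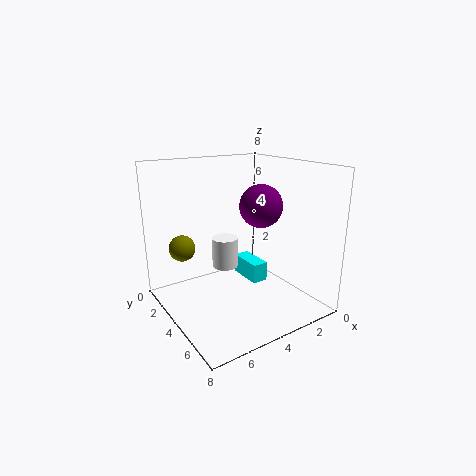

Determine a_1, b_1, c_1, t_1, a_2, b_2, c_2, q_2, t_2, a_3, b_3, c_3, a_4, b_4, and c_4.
a_1 = 4.25, b_1 = 3, c_1 = 2, t_1 = 1.75, a_2 = 1.25, b_2 = 1, c_2 = 0.25, q_2 = 2.25, t_2 = 1.25, a_3 = 6.5, b_3 = 2, c_3 = 3.25, a_4 = 2.25, b_4 = 3.75, c_4 = 5.5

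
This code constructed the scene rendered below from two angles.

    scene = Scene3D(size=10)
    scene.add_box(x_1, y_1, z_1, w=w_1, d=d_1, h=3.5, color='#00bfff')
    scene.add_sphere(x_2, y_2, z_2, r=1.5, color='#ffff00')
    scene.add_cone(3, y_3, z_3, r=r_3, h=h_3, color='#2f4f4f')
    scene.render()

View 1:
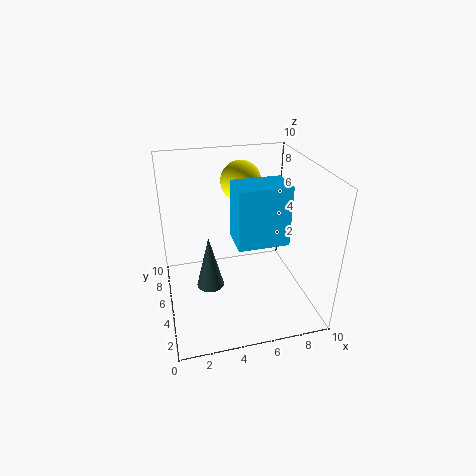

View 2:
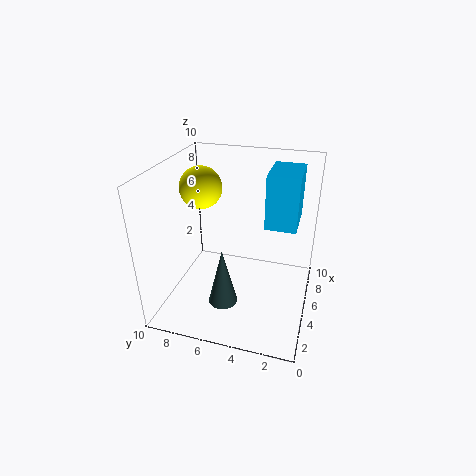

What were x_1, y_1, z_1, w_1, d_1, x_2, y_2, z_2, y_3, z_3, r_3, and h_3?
x_1 = 4; y_1 = 1; z_1 = 6.5; w_1 = 3; d_1 = 2; x_2 = 6; y_2 = 8; z_2 = 8; y_3 = 5.5; z_3 = 1; r_3 = 1; h_3 = 4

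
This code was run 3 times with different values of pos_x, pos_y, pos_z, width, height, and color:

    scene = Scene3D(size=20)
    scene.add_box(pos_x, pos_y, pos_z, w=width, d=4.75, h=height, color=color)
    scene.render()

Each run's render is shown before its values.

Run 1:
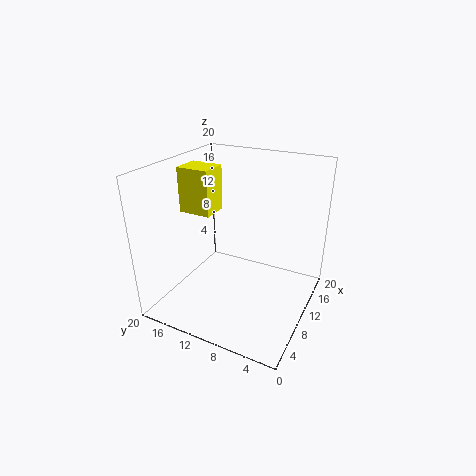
pos_x = 9.25; pos_y = 14.25; pos_z = 12.5; width = 4; height = 6.5; color = 'yellow'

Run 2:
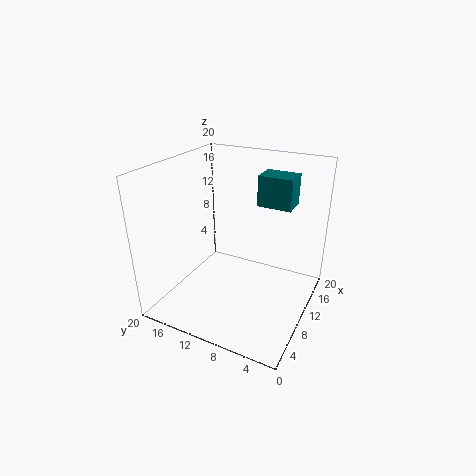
pos_x = 12.25; pos_y = 3.5; pos_z = 14.25; width = 3.5; height = 4.25; color = 'teal'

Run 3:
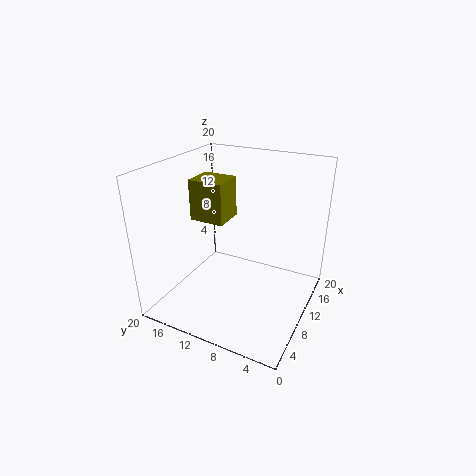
pos_x = 7.25; pos_y = 11; pos_z = 12.75; width = 4.25; height = 5.5; color = 'olive'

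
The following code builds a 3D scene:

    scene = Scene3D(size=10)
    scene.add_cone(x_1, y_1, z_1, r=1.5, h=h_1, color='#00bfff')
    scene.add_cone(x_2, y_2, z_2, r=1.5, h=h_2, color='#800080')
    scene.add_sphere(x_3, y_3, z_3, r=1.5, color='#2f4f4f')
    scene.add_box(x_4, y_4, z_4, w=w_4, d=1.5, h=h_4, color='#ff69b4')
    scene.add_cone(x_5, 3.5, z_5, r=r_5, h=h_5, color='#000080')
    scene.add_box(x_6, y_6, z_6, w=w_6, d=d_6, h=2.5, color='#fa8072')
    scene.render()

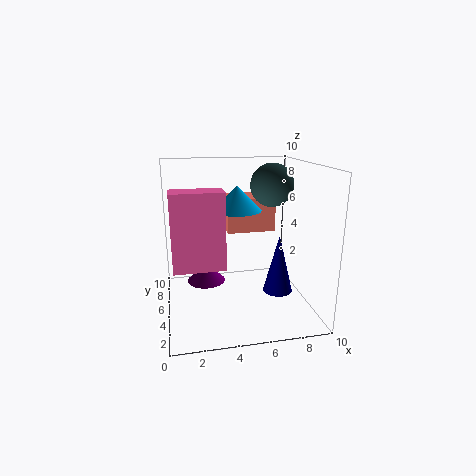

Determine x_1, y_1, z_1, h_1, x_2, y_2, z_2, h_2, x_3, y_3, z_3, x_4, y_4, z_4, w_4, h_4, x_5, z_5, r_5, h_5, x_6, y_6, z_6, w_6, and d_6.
x_1 = 4.5
y_1 = 3
z_1 = 7.5
h_1 = 1.5
x_2 = 3
y_2 = 8
z_2 = 0.5
h_2 = 1.5
x_3 = 7.5
y_3 = 5.5
z_3 = 8.5
x_4 = 0.5
y_4 = 1
z_4 = 4.5
w_4 = 3
h_4 = 4.5
x_5 = 7.5
z_5 = 1.5
r_5 = 1
h_5 = 4
x_6 = 4.5
y_6 = 6
z_6 = 5
w_6 = 3.5
d_6 = 2.5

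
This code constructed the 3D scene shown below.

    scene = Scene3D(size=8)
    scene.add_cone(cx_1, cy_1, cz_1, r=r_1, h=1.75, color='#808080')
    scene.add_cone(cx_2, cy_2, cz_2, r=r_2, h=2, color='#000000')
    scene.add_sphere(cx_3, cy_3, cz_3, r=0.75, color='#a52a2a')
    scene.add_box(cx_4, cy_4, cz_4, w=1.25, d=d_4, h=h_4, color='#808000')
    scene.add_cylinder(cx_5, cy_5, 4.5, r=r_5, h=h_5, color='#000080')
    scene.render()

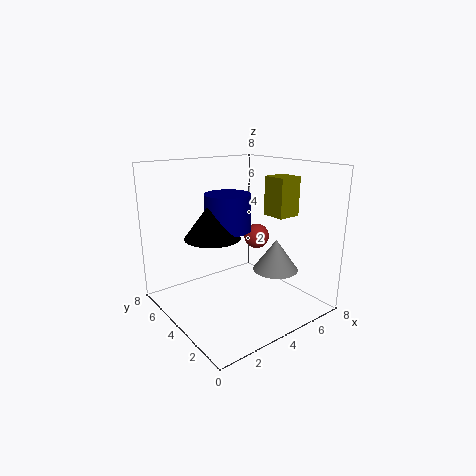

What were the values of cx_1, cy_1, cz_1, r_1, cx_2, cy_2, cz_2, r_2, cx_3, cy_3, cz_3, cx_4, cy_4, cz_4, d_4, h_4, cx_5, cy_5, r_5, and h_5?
cx_1 = 5.5
cy_1 = 2.5
cz_1 = 2.25
r_1 = 1.25
cx_2 = 2.5
cy_2 = 4.25
cz_2 = 4.25
r_2 = 1.5
cx_3 = 6
cy_3 = 4.75
cz_3 = 3.5
cx_4 = 4.75
cy_4 = 1.5
cz_4 = 5.5
d_4 = 1.25
h_4 = 2
cx_5 = 3.5
cy_5 = 4.25
r_5 = 1.25
h_5 = 2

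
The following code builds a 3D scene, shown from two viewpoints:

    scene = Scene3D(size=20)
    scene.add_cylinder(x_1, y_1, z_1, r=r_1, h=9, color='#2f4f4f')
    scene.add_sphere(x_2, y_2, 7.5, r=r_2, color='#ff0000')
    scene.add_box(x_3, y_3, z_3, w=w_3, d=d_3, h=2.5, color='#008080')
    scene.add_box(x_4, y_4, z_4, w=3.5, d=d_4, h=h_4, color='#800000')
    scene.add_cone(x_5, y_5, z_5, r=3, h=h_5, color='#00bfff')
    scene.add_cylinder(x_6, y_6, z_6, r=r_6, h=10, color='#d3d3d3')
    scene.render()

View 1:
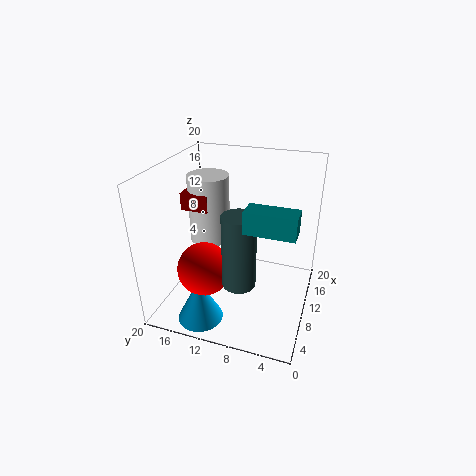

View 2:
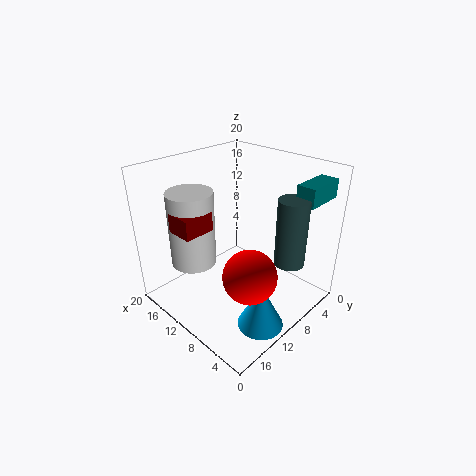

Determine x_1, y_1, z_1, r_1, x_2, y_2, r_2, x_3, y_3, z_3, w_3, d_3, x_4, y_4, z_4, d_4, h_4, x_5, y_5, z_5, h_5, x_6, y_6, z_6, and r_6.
x_1 = 3, y_1 = 7.5, z_1 = 8, r_1 = 2, x_2 = 5, y_2 = 13, r_2 = 3.5, x_3 = 1, y_3 = 1, z_3 = 16, w_3 = 2.5, d_3 = 5.5, x_4 = 10, y_4 = 14.5, z_4 = 13, d_4 = 4, h_4 = 2.5, x_5 = 3, y_5 = 13, z_5 = 1, h_5 = 6, x_6 = 13, y_6 = 15.5, z_6 = 7.5, r_6 = 3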